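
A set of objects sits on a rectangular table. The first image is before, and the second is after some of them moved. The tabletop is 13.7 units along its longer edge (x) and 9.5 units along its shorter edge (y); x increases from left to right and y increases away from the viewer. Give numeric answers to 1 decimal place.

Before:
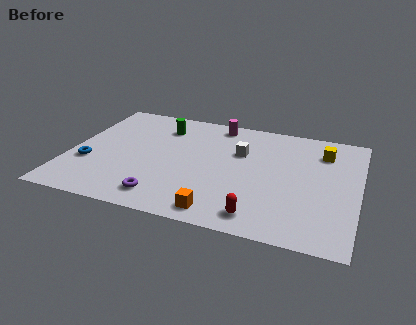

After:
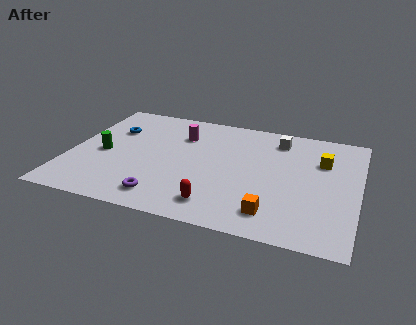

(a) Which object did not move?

the purple torus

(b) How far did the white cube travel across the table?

2.3

The white cube was near (8.0, 6.2) before and (9.7, 7.8) after, so it travelled √(1.7² + 1.6²) ≈ 2.3 units.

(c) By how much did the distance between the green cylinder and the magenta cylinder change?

+1.6

The distance was about 2.8 in the first image and 4.4 in the second, so they moved 1.6 units further apart.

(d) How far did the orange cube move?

2.5

From (7.5, 1.1) to (9.9, 1.7), the orange cube covered √(2.4² + 0.6²) ≈ 2.5 units.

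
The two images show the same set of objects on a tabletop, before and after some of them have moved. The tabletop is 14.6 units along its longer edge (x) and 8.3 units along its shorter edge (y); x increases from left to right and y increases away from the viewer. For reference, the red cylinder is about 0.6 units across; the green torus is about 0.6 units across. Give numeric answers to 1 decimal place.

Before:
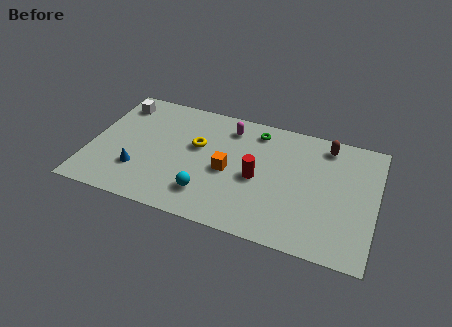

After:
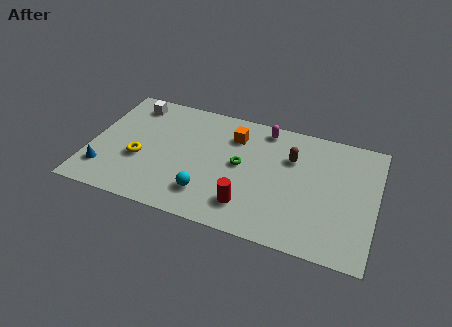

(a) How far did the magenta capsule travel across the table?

1.9

From (6.9, 6.8) to (8.7, 7.3), the magenta capsule covered √(1.8² + 0.5²) ≈ 1.9 units.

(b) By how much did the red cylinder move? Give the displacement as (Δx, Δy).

(-0.3, -2.0)

The red cylinder started near (8.6, 3.8) and ended near (8.3, 1.8).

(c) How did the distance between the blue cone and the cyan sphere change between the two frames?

+1.7

The distance was about 3.6 in the first image and 5.3 in the second, so they moved 1.7 units further apart.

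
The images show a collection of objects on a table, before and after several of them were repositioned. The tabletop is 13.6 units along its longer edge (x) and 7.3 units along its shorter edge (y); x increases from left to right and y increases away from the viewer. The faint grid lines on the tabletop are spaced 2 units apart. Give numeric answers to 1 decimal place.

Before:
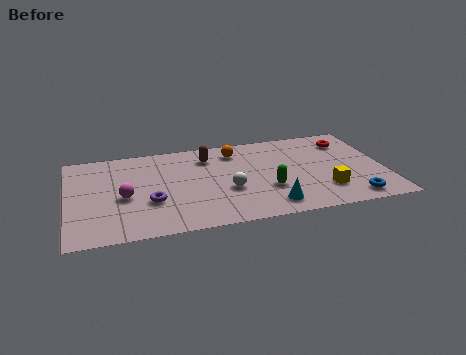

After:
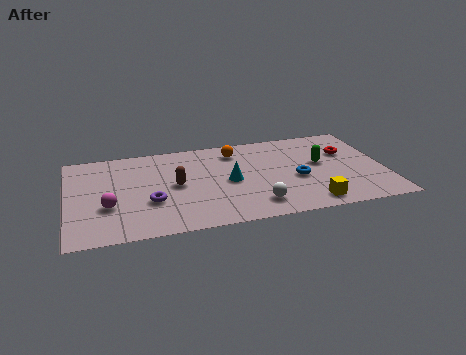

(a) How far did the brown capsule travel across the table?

2.5

The brown capsule moved from about (6.1, 5.7) to (4.6, 3.7), a distance of √(1.5² + 2.0²) ≈ 2.5.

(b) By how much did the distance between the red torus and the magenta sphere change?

+0.5

Before: roughly 10.1 units apart; after: 10.6. That's 0.5 units further apart.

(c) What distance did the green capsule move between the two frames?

2.9

From (8.5, 2.5) to (10.9, 4.1), the green capsule covered √(2.4² + 1.6²) ≈ 2.9 units.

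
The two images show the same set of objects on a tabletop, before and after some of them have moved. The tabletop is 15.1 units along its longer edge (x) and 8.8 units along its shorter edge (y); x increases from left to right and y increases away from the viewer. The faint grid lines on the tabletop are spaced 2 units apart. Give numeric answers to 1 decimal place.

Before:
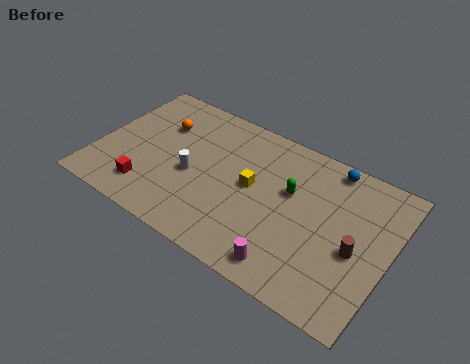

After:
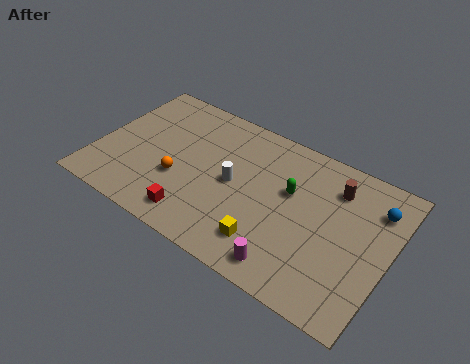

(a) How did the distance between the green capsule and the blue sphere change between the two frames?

+1.4

The distance was about 3.0 in the first image and 4.4 in the second, so they moved 1.4 units further apart.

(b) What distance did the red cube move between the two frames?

2.6

The red cube moved from about (3.0, 1.8) to (5.6, 1.4), a distance of √(2.6² + 0.4²) ≈ 2.6.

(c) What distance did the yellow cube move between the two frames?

3.1

The yellow cube moved from about (8.0, 4.7) to (9.3, 1.9), a distance of √(1.3² + 2.8²) ≈ 3.1.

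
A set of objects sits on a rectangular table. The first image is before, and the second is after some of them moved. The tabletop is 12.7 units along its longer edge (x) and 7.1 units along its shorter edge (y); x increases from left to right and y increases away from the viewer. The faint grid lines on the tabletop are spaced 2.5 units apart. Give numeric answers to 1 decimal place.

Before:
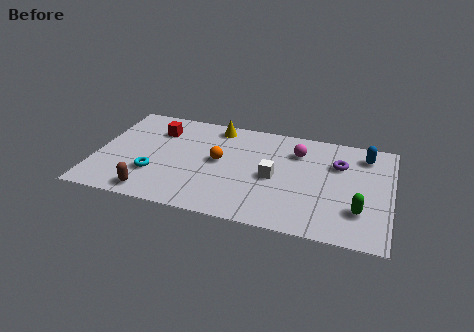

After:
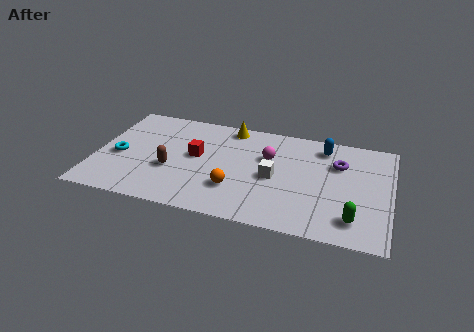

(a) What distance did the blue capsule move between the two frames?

1.8

From (11.5, 5.8) to (9.7, 5.9), the blue capsule covered √(1.8² + 0.1²) ≈ 1.8 units.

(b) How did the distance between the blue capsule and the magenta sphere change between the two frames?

-0.3

The distance was about 2.9 in the first image and 2.6 in the second, so they moved 0.3 units closer together.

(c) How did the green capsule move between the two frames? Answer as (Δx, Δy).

(-0.2, -0.6)

From the two frames, the green capsule sits at roughly (11.4, 2.0) before and (11.2, 1.4) after.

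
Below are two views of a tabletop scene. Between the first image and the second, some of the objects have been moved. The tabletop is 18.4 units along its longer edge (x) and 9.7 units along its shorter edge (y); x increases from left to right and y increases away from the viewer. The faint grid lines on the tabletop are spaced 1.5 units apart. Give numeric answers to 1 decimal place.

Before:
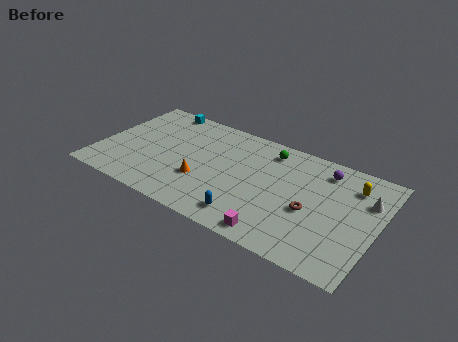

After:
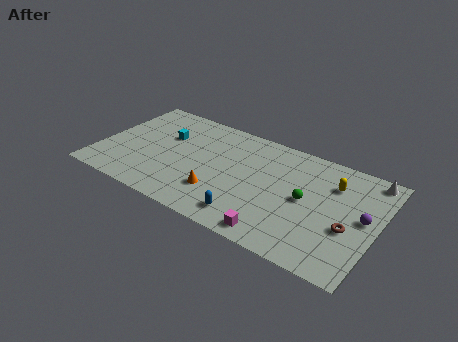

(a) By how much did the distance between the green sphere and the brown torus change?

-2.1

They were about 5.2 units apart before and 3.1 after — 2.1 units closer together.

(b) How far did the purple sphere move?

4.1

From (14.6, 8.0) to (17.5, 5.1), the purple sphere covered √(2.9² + 2.9²) ≈ 4.1 units.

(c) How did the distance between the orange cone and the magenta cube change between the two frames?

-1.3

The distance was about 5.7 in the first image and 4.4 in the second, so they moved 1.3 units closer together.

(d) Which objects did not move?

the blue capsule and the magenta cube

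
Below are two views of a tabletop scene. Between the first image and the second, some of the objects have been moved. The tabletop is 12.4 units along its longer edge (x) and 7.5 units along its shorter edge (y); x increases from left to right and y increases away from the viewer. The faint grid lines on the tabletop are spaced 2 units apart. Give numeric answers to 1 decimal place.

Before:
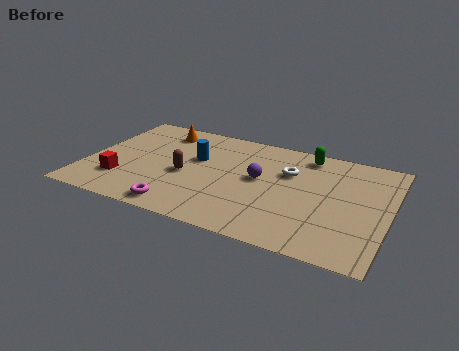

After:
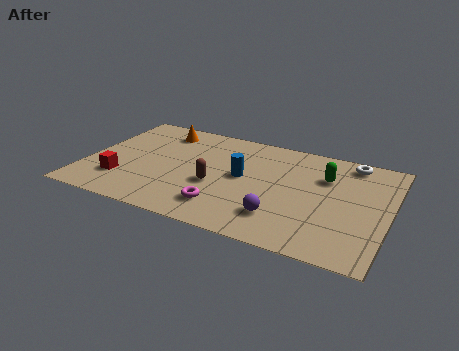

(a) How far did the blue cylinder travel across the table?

2.1

From (4.4, 4.6) to (6.4, 4.0), the blue cylinder covered √(2.0² + 0.6²) ≈ 2.1 units.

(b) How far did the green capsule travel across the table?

1.6

The green capsule was near (8.8, 6.5) before and (9.7, 5.2) after, so it travelled √(0.9² + 1.3²) ≈ 1.6 units.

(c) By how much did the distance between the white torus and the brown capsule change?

+1.9

They were about 4.4 units apart before and 6.3 after — 1.9 units further apart.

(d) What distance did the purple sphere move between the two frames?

2.5

From (7.1, 4.1) to (8.2, 1.8), the purple sphere covered √(1.1² + 2.3²) ≈ 2.5 units.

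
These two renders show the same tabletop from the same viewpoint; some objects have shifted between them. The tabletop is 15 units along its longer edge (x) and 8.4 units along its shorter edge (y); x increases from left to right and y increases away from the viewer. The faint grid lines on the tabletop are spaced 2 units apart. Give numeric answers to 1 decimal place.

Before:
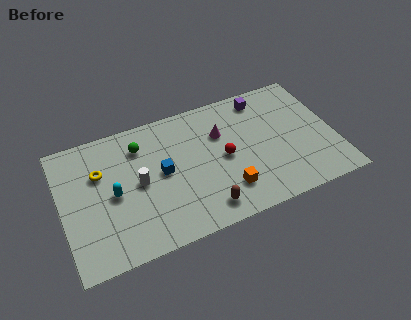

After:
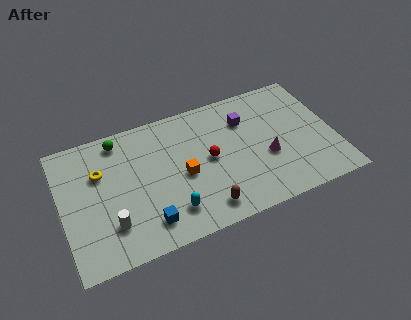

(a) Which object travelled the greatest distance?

the cyan capsule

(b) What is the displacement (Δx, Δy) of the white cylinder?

(-1.7, -2.0)

The white cylinder started near (4.2, 4.2) and ended near (2.5, 2.2).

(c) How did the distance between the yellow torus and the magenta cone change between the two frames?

+2.6

The distance was about 6.7 in the first image and 9.3 in the second, so they moved 2.6 units further apart.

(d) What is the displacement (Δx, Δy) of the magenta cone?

(2.3, -2.4)

The magenta cone was at about (8.9, 5.7) and moved to about (11.2, 3.3).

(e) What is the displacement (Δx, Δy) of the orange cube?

(-2.2, 1.8)

The orange cube was at about (8.8, 2.0) and moved to about (6.6, 3.8).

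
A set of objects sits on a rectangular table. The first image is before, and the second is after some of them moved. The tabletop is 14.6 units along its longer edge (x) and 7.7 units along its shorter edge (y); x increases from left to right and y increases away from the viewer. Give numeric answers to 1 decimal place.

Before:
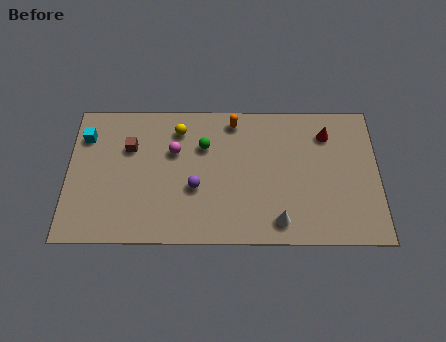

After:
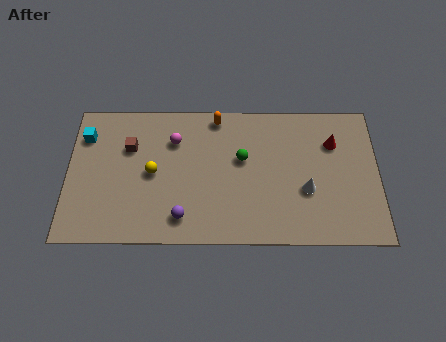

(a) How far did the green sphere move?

1.9

The green sphere was near (6.4, 5.3) before and (8.2, 4.6) after, so it travelled √(1.8² + 0.7²) ≈ 1.9 units.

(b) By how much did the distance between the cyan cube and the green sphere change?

+1.9

They were about 5.6 units apart before and 7.5 after — 1.9 units further apart.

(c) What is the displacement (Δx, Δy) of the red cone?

(0.3, -0.5)

The red cone started near (12.2, 6.0) and ended near (12.5, 5.5).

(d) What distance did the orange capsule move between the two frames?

0.8

The orange capsule was near (7.8, 6.7) before and (7.0, 6.9) after, so it travelled √(0.8² + 0.2²) ≈ 0.8 units.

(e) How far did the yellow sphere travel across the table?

2.7

The yellow sphere moved from about (5.2, 6.2) to (4.0, 3.8), a distance of √(1.2² + 2.4²) ≈ 2.7.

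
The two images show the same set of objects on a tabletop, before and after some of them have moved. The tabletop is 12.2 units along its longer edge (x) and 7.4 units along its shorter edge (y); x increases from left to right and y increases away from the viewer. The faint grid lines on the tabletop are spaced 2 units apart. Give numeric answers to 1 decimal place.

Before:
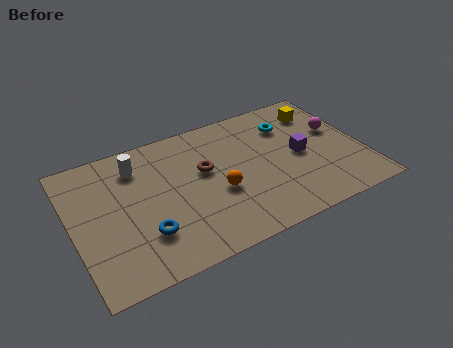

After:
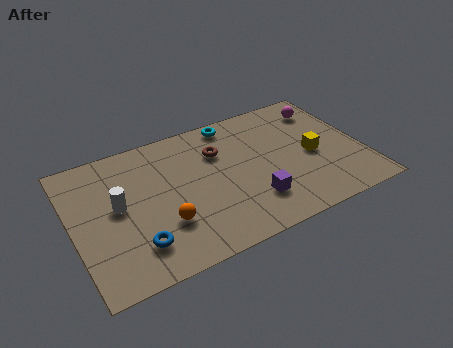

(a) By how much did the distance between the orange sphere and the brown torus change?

+2.5

Before: roughly 1.5 units apart; after: 4.0. That's 2.5 units further apart.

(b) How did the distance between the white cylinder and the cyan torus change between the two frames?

-0.7

Before: roughly 6.5 units apart; after: 5.8. That's 0.7 units closer together.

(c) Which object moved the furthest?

the purple cube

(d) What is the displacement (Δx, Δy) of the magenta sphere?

(-0.3, 1.5)

The magenta sphere was at about (11.3, 4.4) and moved to about (11.0, 5.9).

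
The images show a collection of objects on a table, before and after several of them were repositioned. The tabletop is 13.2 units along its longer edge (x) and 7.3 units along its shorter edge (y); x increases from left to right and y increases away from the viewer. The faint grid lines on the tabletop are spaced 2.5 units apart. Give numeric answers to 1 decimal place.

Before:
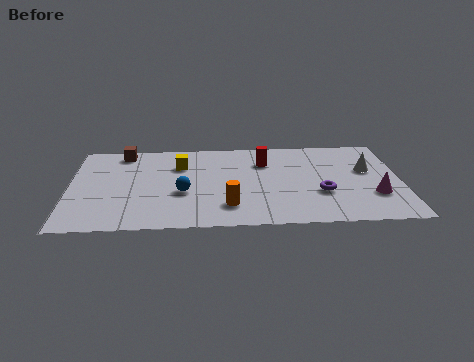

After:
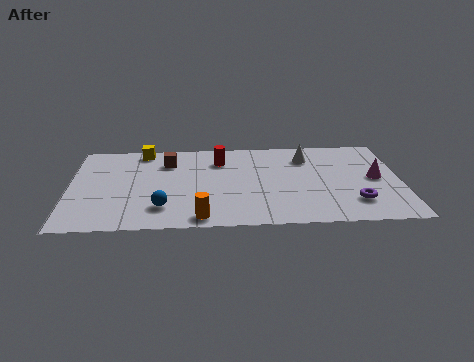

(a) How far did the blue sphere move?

1.4

From (4.5, 2.9) to (3.7, 1.7), the blue sphere covered √(0.8² + 1.2²) ≈ 1.4 units.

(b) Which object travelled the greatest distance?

the white cone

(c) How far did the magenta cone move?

1.4

The magenta cone was near (12.1, 2.3) before and (12.2, 3.7) after, so it travelled √(0.1² + 1.4²) ≈ 1.4 units.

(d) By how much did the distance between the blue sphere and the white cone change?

-0.6

They were about 7.6 units apart before and 7.0 after — 0.6 units closer together.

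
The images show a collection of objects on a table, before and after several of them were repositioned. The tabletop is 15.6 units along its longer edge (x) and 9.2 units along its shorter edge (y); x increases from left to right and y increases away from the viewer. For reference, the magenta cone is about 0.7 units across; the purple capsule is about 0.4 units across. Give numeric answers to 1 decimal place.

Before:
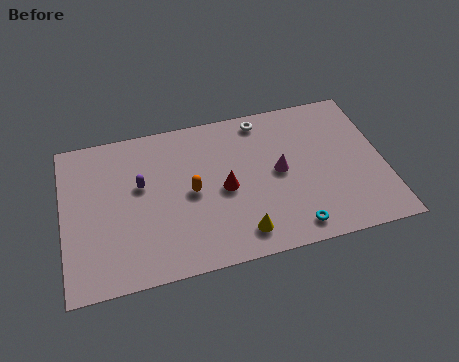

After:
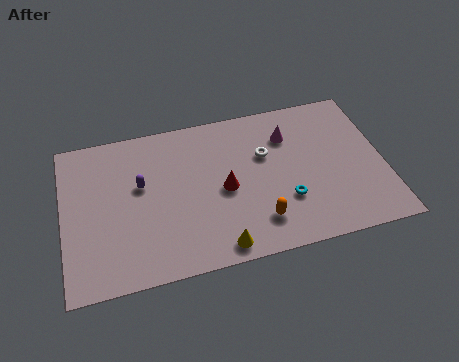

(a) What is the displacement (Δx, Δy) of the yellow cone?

(-1.1, -0.5)

The yellow cone was at about (8.4, 1.5) and moved to about (7.3, 1.0).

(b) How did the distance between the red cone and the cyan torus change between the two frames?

-1.2

The distance was about 4.4 in the first image and 3.2 in the second, so they moved 1.2 units closer together.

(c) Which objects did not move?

the purple capsule and the red cone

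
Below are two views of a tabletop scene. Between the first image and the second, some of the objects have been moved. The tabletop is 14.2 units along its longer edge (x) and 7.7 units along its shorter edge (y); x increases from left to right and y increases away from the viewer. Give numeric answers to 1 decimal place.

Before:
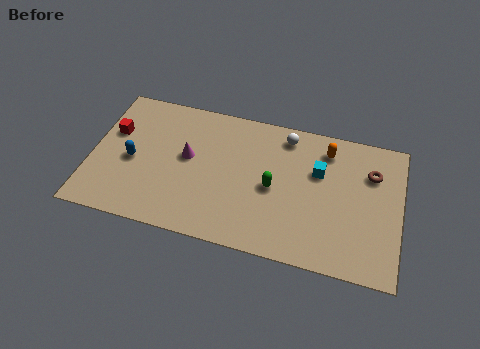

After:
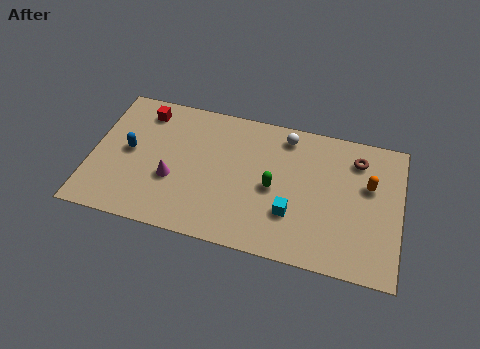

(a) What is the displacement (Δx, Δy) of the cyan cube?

(-1.1, -2.6)

From the two frames, the cyan cube sits at roughly (10.4, 5.0) before and (9.3, 2.4) after.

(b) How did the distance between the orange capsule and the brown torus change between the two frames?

-0.8

Before: roughly 2.2 units apart; after: 1.4. That's 0.8 units closer together.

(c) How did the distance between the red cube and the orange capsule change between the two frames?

+0.7

The distance was about 9.9 in the first image and 10.6 in the second, so they moved 0.7 units further apart.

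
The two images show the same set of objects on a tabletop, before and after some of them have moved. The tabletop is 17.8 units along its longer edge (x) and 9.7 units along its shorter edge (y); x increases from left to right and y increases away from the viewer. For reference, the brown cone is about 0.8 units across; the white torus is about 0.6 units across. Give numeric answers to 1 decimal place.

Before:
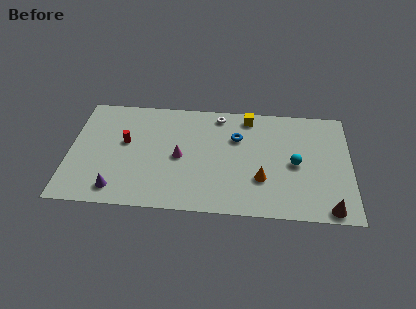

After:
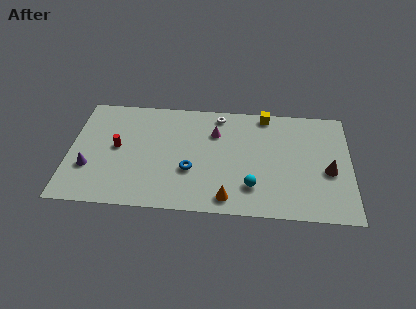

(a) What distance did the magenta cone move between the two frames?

3.2

The magenta cone was near (7.0, 4.6) before and (9.2, 6.9) after, so it travelled √(2.2² + 2.3²) ≈ 3.2 units.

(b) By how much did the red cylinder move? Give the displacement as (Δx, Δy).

(-0.5, -0.5)

From the two frames, the red cylinder sits at roughly (3.5, 5.6) before and (3.0, 5.1) after.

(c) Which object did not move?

the white torus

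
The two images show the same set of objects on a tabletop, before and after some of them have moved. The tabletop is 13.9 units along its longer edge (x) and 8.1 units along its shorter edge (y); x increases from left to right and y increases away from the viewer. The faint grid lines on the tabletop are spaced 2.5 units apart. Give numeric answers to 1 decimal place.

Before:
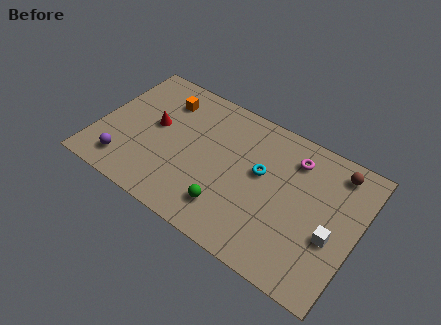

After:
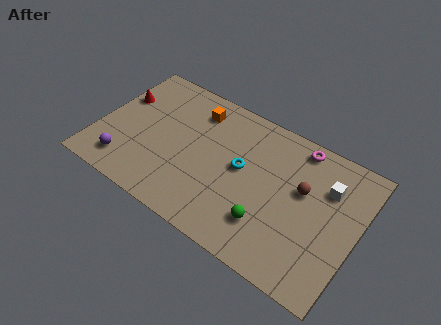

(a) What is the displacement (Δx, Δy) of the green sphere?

(2.1, 0.3)

The green sphere started near (7.4, 1.8) and ended near (9.5, 2.1).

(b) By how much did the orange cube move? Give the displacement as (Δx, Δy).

(1.7, 0.2)

The orange cube started near (3.1, 6.3) and ended near (4.8, 6.5).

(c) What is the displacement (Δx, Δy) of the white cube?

(-0.6, 2.5)

The white cube was at about (12.7, 3.2) and moved to about (12.1, 5.7).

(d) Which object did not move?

the purple sphere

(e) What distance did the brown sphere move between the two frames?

2.5

From (12.4, 6.9) to (10.9, 4.9), the brown sphere covered √(1.5² + 2.0²) ≈ 2.5 units.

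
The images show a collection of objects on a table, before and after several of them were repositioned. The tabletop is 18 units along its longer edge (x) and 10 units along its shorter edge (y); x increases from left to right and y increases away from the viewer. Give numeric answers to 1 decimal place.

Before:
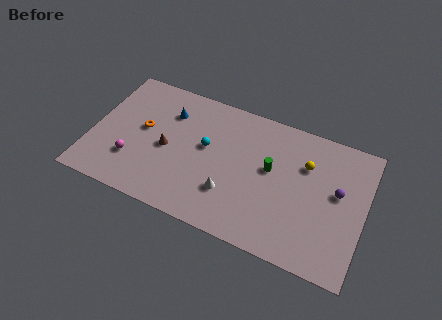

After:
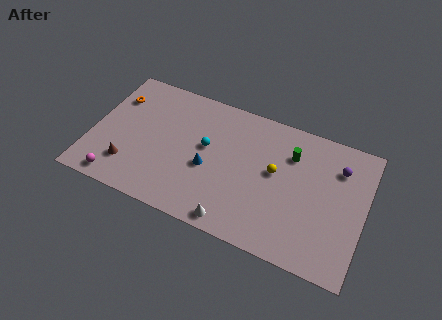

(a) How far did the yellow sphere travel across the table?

2.3

The yellow sphere moved from about (14.0, 6.9) to (12.1, 5.6), a distance of √(1.9² + 1.3²) ≈ 2.3.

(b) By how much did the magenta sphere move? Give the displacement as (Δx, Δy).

(-0.8, -1.8)

From the two frames, the magenta sphere sits at roughly (2.9, 2.9) before and (2.1, 1.1) after.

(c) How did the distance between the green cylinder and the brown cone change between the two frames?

+4.5

Before: roughly 6.9 units apart; after: 11.4. That's 4.5 units further apart.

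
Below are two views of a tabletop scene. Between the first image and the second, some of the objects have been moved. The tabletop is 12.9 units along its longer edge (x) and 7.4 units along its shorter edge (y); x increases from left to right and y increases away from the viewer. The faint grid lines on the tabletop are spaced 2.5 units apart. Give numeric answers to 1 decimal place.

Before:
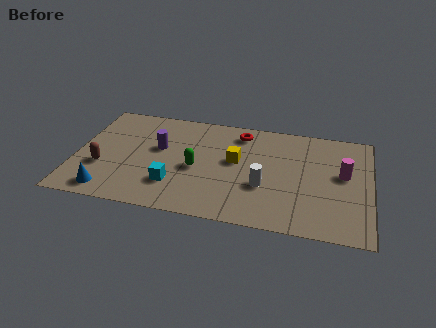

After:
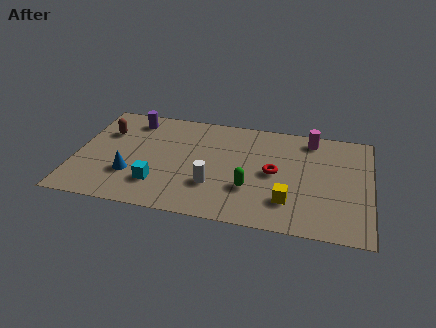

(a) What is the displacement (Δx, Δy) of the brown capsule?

(0.0, 2.5)

The brown capsule started near (1.2, 2.6) and ended near (1.2, 5.1).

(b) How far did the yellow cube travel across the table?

3.3

The yellow cube moved from about (7.0, 4.2) to (9.4, 1.9), a distance of √(2.4² + 2.3²) ≈ 3.3.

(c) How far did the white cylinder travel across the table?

2.2

The white cylinder was near (8.3, 2.7) before and (6.1, 2.3) after, so it travelled √(2.2² + 0.4²) ≈ 2.2 units.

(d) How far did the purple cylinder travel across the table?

2.2

The purple cylinder was near (3.6, 4.4) before and (2.3, 6.2) after, so it travelled √(1.3² + 1.8²) ≈ 2.2 units.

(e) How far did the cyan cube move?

0.7

The cyan cube moved from about (4.4, 2.0) to (3.7, 1.9), a distance of √(0.7² + 0.1²) ≈ 0.7.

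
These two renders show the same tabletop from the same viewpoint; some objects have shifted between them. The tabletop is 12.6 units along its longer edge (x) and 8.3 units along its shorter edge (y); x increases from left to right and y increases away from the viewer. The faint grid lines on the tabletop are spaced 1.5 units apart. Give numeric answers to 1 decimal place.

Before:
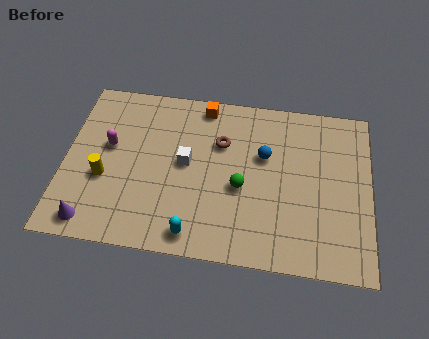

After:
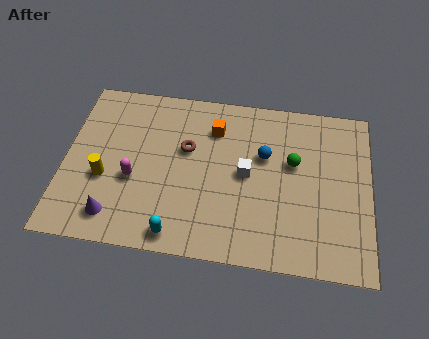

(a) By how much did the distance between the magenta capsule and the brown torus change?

-1.9

Before: roughly 4.7 units apart; after: 2.8. That's 1.9 units closer together.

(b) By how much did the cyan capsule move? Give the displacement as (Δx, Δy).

(-0.7, -0.1)

The cyan capsule started near (5.5, 1.0) and ended near (4.8, 0.9).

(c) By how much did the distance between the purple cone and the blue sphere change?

-1.0

They were about 8.1 units apart before and 7.1 after — 1.0 units closer together.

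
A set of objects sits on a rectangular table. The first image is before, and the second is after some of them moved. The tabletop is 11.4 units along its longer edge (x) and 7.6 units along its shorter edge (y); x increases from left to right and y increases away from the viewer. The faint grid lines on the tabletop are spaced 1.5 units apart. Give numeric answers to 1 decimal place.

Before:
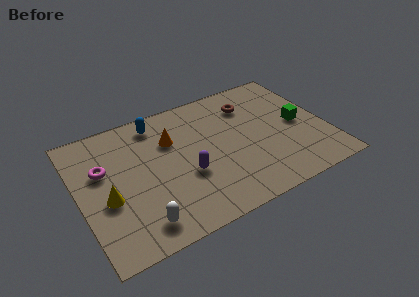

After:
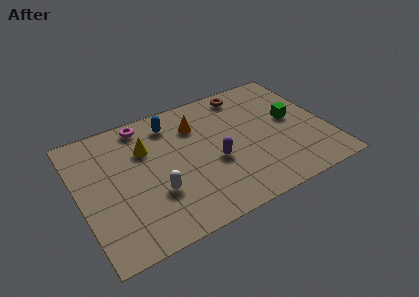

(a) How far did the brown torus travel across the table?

0.8

The brown torus moved from about (8.2, 5.8) to (8.1, 6.6), a distance of √(0.1² + 0.8²) ≈ 0.8.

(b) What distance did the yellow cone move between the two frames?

2.9

The yellow cone was near (1.2, 3.1) before and (3.2, 5.2) after, so it travelled √(2.0² + 2.1²) ≈ 2.9 units.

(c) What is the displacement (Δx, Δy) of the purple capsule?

(1.3, 0.2)

The purple capsule started near (4.8, 2.9) and ended near (6.1, 3.1).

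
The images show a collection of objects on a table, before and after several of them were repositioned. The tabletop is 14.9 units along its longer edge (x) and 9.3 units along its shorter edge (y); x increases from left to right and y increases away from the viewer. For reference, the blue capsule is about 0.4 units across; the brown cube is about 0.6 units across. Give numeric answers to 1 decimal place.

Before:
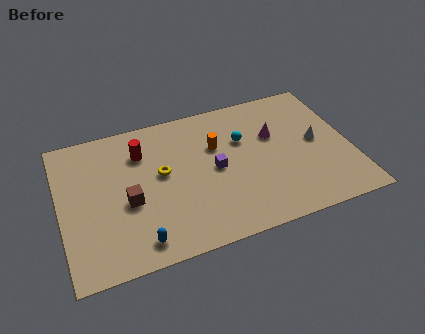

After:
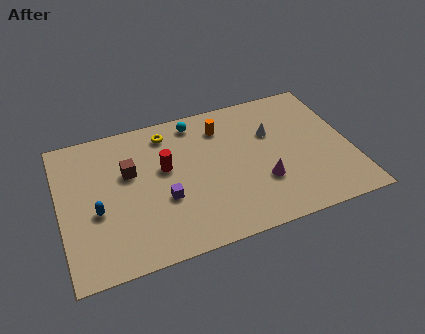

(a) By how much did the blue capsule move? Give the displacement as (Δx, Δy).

(-1.9, 2.5)

From the two frames, the blue capsule sits at roughly (3.7, 1.3) before and (1.8, 3.8) after.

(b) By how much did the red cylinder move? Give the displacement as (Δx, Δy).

(1.1, -1.4)

The red cylinder started near (4.3, 6.9) and ended near (5.4, 5.5).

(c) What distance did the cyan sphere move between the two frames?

3.0

The cyan sphere moved from about (9.5, 6.1) to (7.2, 8.1), a distance of √(2.3² + 2.0²) ≈ 3.0.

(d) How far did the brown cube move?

1.9

The brown cube was near (3.4, 3.9) before and (3.6, 5.8) after, so it travelled √(0.2² + 1.9²) ≈ 1.9 units.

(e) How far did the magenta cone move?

3.0

The magenta cone was near (11.1, 5.9) before and (10.2, 3.0) after, so it travelled √(0.9² + 2.9²) ≈ 3.0 units.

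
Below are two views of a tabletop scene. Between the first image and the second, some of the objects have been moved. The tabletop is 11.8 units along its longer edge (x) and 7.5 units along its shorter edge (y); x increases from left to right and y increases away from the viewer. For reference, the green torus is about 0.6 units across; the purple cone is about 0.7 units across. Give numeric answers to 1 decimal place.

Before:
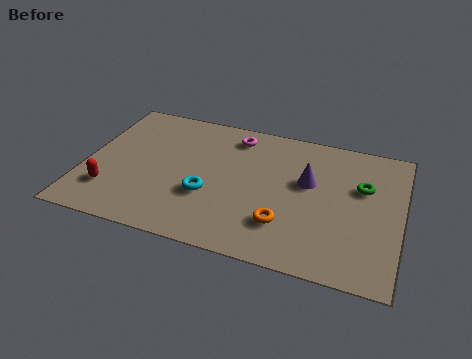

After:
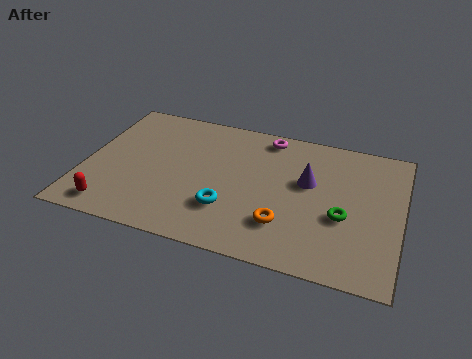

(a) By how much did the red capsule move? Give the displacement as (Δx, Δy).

(0.2, -0.9)

From the two frames, the red capsule sits at roughly (1.1, 1.9) before and (1.3, 1.0) after.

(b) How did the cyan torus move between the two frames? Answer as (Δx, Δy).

(0.8, -0.5)

The cyan torus started near (4.7, 2.7) and ended near (5.5, 2.2).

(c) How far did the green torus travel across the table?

1.9

The green torus moved from about (10.3, 4.8) to (9.7, 3.0), a distance of √(0.6² + 1.8²) ≈ 1.9.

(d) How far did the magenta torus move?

1.2

The magenta torus was near (5.4, 6.3) before and (6.6, 6.6) after, so it travelled √(1.2² + 0.3²) ≈ 1.2 units.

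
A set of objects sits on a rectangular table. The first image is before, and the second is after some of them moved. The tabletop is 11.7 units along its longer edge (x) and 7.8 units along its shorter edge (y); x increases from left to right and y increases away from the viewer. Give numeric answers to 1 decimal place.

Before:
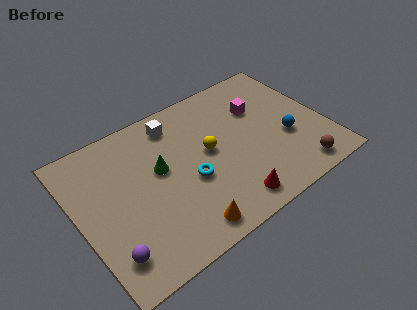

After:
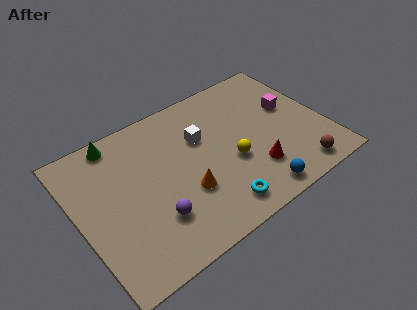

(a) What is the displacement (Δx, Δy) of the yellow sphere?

(0.9, -1.1)

The yellow sphere was at about (6.2, 4.2) and moved to about (7.1, 3.1).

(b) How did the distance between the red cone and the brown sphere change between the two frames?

-1.1

Before: roughly 3.3 units apart; after: 2.2. That's 1.1 units closer together.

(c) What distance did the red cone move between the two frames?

1.7

From (6.6, 1.1) to (8.0, 2.1), the red cone covered √(1.4² + 1.0²) ≈ 1.7 units.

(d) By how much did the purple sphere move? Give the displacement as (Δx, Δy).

(2.2, 0.6)

From the two frames, the purple sphere sits at roughly (1.0, 1.6) before and (3.2, 2.2) after.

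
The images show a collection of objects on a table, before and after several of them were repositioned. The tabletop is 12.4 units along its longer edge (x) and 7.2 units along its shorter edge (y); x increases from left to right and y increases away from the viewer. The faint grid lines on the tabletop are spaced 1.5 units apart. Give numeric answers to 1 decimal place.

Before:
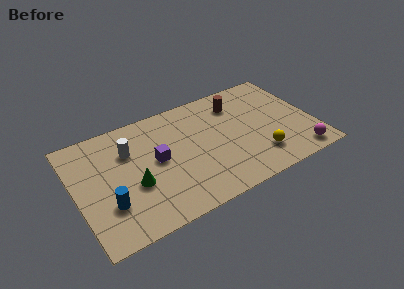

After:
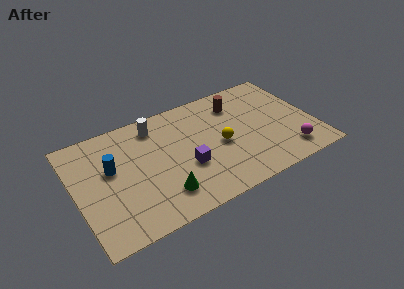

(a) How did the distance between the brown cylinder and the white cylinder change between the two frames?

-1.5

The distance was about 5.8 in the first image and 4.3 in the second, so they moved 1.5 units closer together.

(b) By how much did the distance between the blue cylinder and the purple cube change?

+0.9

They were about 3.1 units apart before and 4.0 after — 0.9 units further apart.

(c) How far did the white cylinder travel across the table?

1.8

The white cylinder moved from about (2.9, 5.0) to (4.4, 6.0), a distance of √(1.5² + 1.0²) ≈ 1.8.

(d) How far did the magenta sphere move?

0.6

The magenta sphere moved from about (11.3, 0.9) to (10.8, 1.3), a distance of √(0.5² + 0.4²) ≈ 0.6.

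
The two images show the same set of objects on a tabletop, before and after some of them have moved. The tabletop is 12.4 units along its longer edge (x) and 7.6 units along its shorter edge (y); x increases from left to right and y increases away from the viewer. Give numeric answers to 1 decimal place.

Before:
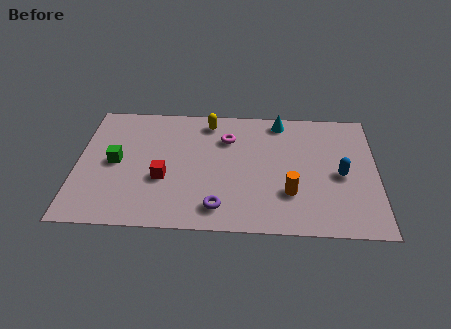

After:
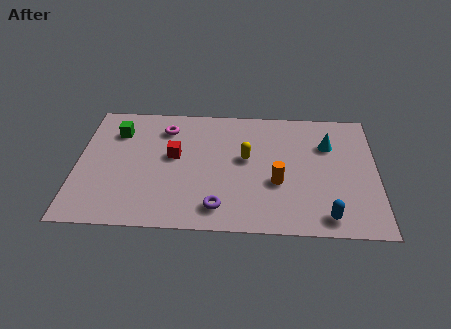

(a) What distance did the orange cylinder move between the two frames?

0.8

From (8.8, 2.3) to (8.3, 2.9), the orange cylinder covered √(0.5² + 0.6²) ≈ 0.8 units.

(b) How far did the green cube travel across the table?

1.9

The green cube moved from about (1.6, 3.8) to (1.6, 5.7), a distance of √(0.0² + 1.9²) ≈ 1.9.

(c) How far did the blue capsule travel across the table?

2.6

From (10.9, 3.5) to (10.3, 1.0), the blue capsule covered √(0.6² + 2.5²) ≈ 2.6 units.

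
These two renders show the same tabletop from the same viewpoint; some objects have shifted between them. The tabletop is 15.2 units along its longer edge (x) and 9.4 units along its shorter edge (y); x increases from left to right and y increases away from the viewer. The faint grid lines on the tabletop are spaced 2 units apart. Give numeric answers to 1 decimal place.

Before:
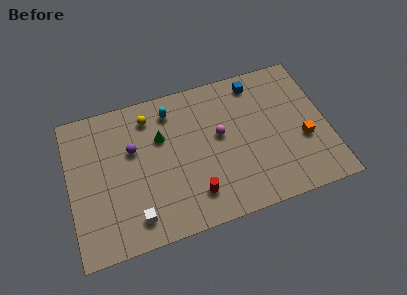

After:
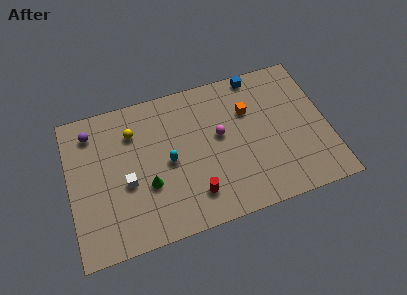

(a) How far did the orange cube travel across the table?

4.1

From (13.7, 3.6) to (10.7, 6.4), the orange cube covered √(3.0² + 2.8²) ≈ 4.1 units.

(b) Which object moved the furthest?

the orange cube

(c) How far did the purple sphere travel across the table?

2.9

From (3.8, 5.9) to (1.5, 7.7), the purple sphere covered √(2.3² + 1.8²) ≈ 2.9 units.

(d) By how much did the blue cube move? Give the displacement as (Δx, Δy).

(0.1, 0.5)

From the two frames, the blue cube sits at roughly (11.3, 8.1) before and (11.4, 8.6) after.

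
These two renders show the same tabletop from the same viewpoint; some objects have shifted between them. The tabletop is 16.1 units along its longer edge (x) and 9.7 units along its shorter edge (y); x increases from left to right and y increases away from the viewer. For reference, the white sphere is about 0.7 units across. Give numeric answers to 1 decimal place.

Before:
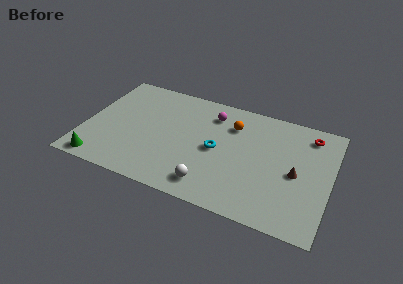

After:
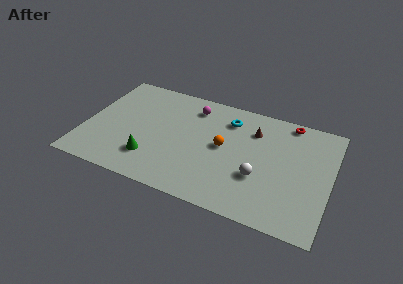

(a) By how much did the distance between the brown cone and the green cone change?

-5.1

Before: roughly 13.0 units apart; after: 7.9. That's 5.1 units closer together.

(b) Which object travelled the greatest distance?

the brown cone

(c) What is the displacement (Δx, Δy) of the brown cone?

(-3.0, 2.7)

From the two frames, the brown cone sits at roughly (13.9, 4.5) before and (10.9, 7.2) after.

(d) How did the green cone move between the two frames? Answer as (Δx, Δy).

(3.2, 1.4)

From the two frames, the green cone sits at roughly (1.4, 1.0) before and (4.6, 2.4) after.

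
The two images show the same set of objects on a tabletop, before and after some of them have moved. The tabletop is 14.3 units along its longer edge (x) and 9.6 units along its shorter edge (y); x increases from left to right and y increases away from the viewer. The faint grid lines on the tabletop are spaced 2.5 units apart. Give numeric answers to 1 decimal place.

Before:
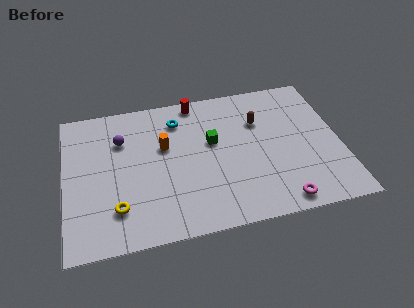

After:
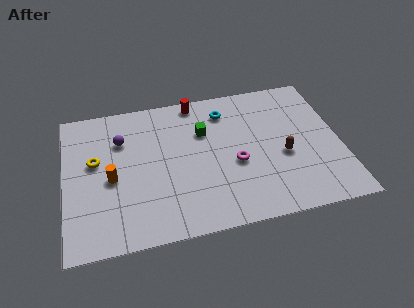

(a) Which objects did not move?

the purple sphere and the red cylinder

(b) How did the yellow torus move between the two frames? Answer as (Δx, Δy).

(-1.0, 3.3)

The yellow torus was at about (2.6, 2.3) and moved to about (1.6, 5.6).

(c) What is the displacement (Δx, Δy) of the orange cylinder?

(-2.8, -1.6)

The orange cylinder was at about (5.2, 5.9) and moved to about (2.4, 4.3).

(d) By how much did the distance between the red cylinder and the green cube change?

-0.9

The distance was about 3.1 in the first image and 2.2 in the second, so they moved 0.9 units closer together.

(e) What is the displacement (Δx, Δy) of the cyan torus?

(2.5, 0.1)

The cyan torus was at about (6.0, 7.6) and moved to about (8.5, 7.7).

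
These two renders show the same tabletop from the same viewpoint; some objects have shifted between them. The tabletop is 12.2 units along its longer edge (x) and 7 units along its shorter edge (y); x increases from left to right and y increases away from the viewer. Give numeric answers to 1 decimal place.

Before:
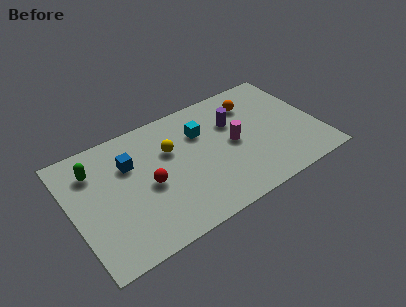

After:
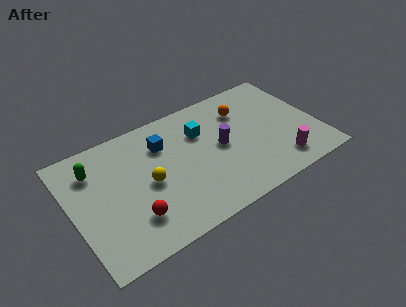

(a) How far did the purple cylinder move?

1.4

From (8.2, 4.7) to (7.4, 3.6), the purple cylinder covered √(0.8² + 1.1²) ≈ 1.4 units.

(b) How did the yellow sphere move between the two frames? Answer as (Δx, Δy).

(-1.3, -1.3)

From the two frames, the yellow sphere sits at roughly (5.0, 4.6) before and (3.7, 3.3) after.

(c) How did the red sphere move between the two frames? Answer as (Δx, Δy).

(-1.0, -1.4)

From the two frames, the red sphere sits at roughly (3.7, 3.2) before and (2.7, 1.8) after.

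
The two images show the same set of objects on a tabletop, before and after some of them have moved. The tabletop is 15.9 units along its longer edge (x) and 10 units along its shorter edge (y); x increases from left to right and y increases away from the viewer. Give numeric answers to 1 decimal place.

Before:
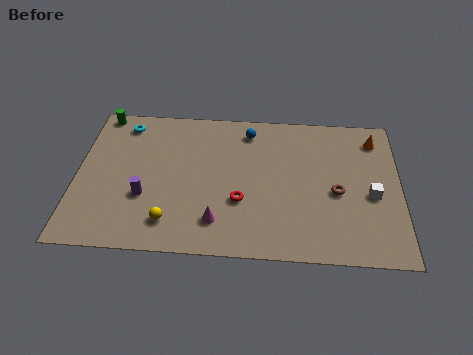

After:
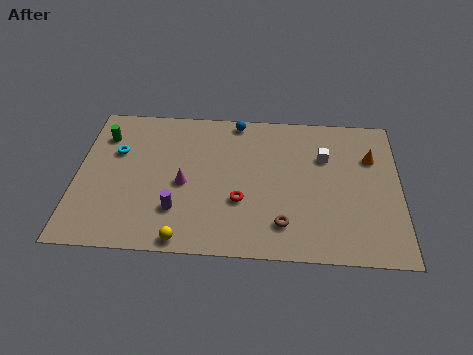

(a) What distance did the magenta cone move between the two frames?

2.9

From (7.0, 2.1) to (5.3, 4.5), the magenta cone covered √(1.7² + 2.4²) ≈ 2.9 units.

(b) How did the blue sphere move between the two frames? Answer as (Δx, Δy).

(-0.6, 0.7)

The blue sphere was at about (8.4, 8.4) and moved to about (7.8, 9.1).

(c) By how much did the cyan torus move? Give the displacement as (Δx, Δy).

(-0.3, -2.0)

The cyan torus was at about (2.2, 8.5) and moved to about (1.9, 6.5).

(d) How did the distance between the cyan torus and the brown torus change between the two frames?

-2.0

They were about 11.4 units apart before and 9.4 after — 2.0 units closer together.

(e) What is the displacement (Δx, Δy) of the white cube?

(-2.3, 2.5)

The white cube started near (14.5, 4.3) and ended near (12.2, 6.8).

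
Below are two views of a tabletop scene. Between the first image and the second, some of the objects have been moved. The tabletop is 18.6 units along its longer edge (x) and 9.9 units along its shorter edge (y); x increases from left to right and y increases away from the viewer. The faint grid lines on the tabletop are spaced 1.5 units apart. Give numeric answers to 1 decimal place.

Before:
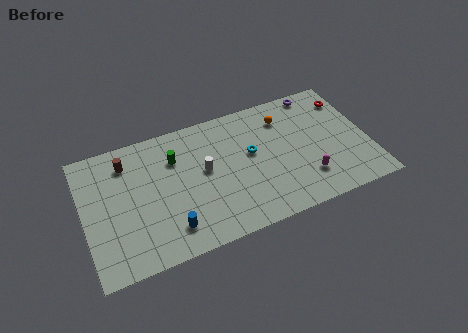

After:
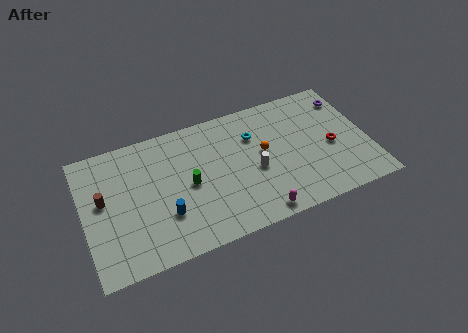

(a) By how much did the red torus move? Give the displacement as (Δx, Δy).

(-1.5, -3.4)

The red torus started near (17.7, 7.8) and ended near (16.2, 4.4).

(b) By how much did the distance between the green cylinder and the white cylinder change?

+1.9

They were about 2.4 units apart before and 4.3 after — 1.9 units further apart.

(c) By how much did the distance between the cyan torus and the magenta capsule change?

+1.4

Before: roughly 4.6 units apart; after: 6.0. That's 1.4 units further apart.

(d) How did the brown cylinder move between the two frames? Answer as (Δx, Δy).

(-1.7, -2.3)

From the two frames, the brown cylinder sits at roughly (3.0, 7.9) before and (1.3, 5.6) after.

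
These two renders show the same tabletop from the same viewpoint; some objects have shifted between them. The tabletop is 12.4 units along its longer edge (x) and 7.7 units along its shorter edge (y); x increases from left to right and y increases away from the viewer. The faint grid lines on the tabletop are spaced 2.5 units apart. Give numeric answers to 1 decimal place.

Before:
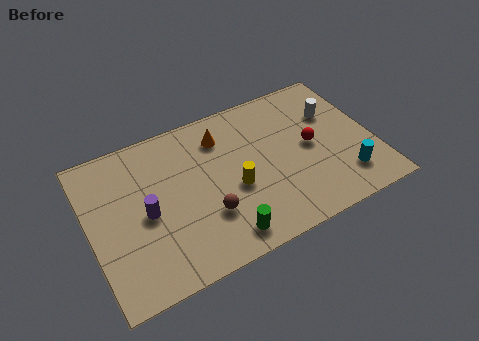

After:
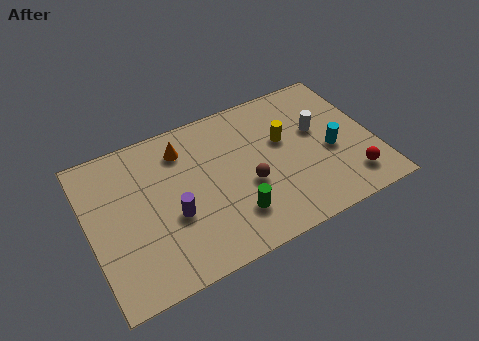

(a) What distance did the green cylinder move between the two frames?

1.0

The green cylinder was near (5.4, 1.1) before and (6.0, 1.9) after, so it travelled √(0.6² + 0.8²) ≈ 1.0 units.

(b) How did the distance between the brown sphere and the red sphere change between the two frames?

-0.4

They were about 5.0 units apart before and 4.6 after — 0.4 units closer together.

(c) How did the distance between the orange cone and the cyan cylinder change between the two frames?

+0.3

Before: roughly 6.5 units apart; after: 6.8. That's 0.3 units further apart.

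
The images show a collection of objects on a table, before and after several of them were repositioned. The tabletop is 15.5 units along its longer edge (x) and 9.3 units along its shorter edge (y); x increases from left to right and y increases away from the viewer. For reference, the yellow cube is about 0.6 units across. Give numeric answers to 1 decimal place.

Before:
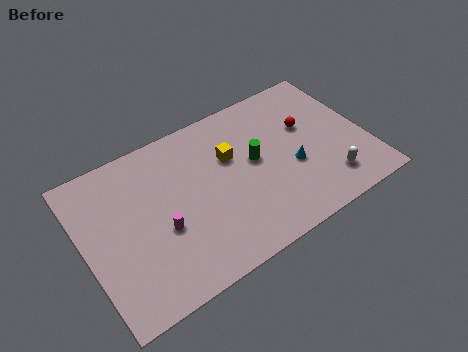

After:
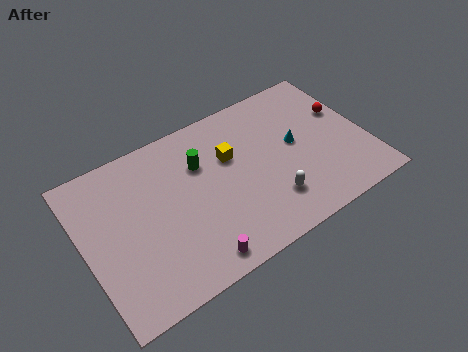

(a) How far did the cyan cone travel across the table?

1.4

The cyan cone moved from about (11.3, 3.7) to (11.7, 5.0), a distance of √(0.4² + 1.3²) ≈ 1.4.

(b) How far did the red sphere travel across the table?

2.1

The red sphere was near (12.5, 5.8) before and (14.6, 5.8) after, so it travelled √(2.1² + 0.0²) ≈ 2.1 units.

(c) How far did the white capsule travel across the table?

3.2

The white capsule moved from about (13.0, 1.9) to (9.8, 2.3), a distance of √(3.2² + 0.4²) ≈ 3.2.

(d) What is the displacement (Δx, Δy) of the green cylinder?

(-2.8, 1.3)

The green cylinder started near (9.4, 5.1) and ended near (6.6, 6.4).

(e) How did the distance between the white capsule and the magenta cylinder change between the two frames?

-4.6

They were about 9.2 units apart before and 4.6 after — 4.6 units closer together.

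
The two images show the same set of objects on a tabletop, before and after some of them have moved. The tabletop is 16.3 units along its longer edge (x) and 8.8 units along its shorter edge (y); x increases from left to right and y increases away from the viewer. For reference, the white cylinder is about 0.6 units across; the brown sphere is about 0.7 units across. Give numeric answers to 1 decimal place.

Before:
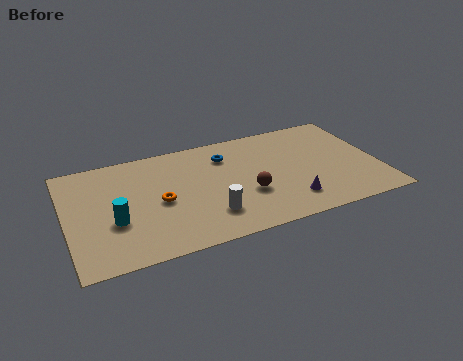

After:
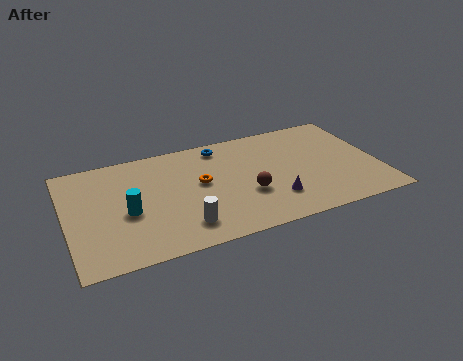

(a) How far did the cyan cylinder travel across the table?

0.9

The cyan cylinder was near (2.4, 3.3) before and (3.1, 3.8) after, so it travelled √(0.7² + 0.5²) ≈ 0.9 units.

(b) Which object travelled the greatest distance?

the orange torus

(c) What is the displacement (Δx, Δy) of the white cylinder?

(-1.4, -0.4)

From the two frames, the white cylinder sits at roughly (7.2, 2.2) before and (5.8, 1.8) after.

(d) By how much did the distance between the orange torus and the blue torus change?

-1.5

They were about 4.5 units apart before and 3.0 after — 1.5 units closer together.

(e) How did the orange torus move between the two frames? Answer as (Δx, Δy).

(2.2, 0.8)

The orange torus was at about (4.8, 4.1) and moved to about (7.0, 4.9).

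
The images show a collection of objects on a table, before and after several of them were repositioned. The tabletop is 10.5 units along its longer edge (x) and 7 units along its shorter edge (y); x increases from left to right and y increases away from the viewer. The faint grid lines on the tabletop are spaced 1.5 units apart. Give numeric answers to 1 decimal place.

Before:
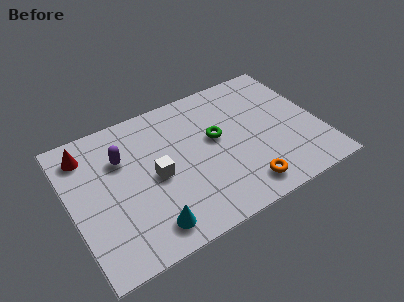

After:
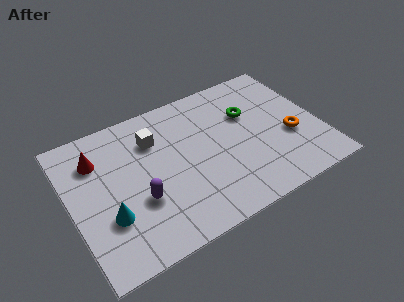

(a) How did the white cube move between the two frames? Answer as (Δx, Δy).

(0.2, 1.8)

The white cube started near (3.5, 3.3) and ended near (3.7, 5.1).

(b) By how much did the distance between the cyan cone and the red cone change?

-2.1

Before: roughly 5.0 units apart; after: 2.9. That's 2.1 units closer together.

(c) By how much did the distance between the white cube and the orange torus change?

+2.0

The distance was about 4.0 in the first image and 6.0 in the second, so they moved 2.0 units further apart.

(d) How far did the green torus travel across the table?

1.6

The green torus was near (6.2, 4.0) before and (7.7, 4.6) after, so it travelled √(1.5² + 0.6²) ≈ 1.6 units.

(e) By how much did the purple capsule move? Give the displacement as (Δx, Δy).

(0.4, -2.3)

The purple capsule started near (2.3, 4.8) and ended near (2.7, 2.5).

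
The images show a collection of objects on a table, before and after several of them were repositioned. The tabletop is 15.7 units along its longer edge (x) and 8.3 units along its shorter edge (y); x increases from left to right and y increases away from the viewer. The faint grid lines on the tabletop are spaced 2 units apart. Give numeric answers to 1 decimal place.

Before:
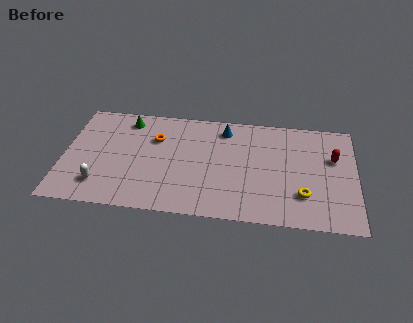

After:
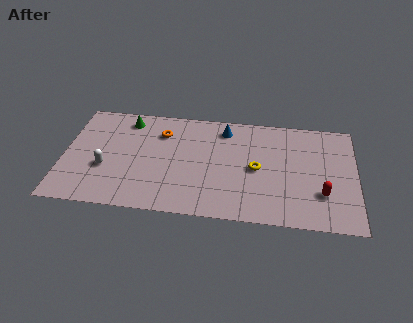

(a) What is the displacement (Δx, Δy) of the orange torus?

(0.3, 0.5)

The orange torus started near (4.9, 5.7) and ended near (5.2, 6.2).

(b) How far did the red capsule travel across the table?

2.9

From (14.5, 5.3) to (13.9, 2.5), the red capsule covered √(0.6² + 2.8²) ≈ 2.9 units.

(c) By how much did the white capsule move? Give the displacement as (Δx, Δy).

(0.2, 1.3)

From the two frames, the white capsule sits at roughly (2.1, 1.8) before and (2.3, 3.1) after.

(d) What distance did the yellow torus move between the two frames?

3.0

The yellow torus moved from about (12.9, 2.3) to (10.4, 4.0), a distance of √(2.5² + 1.7²) ≈ 3.0.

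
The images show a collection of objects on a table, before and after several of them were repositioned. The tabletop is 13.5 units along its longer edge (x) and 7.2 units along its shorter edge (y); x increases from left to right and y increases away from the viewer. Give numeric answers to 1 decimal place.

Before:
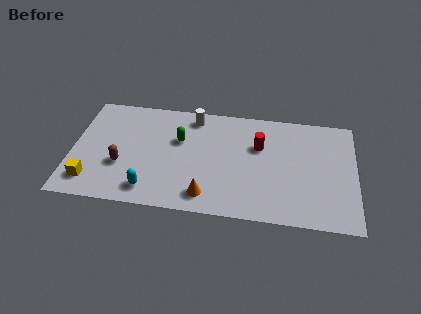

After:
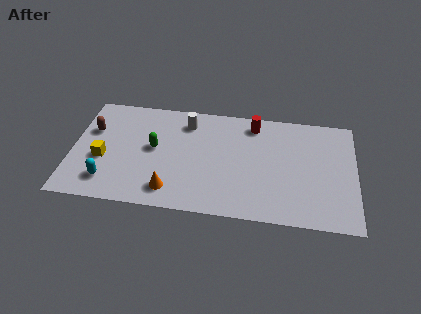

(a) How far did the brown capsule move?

2.6

The brown capsule moved from about (2.4, 2.6) to (0.9, 4.7), a distance of √(1.5² + 2.1²) ≈ 2.6.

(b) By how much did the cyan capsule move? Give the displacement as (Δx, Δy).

(-2.0, 0.3)

The cyan capsule was at about (3.8, 1.2) and moved to about (1.8, 1.5).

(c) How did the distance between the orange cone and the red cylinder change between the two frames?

+1.9

Before: roughly 4.2 units apart; after: 6.1. That's 1.9 units further apart.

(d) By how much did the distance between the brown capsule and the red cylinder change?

+1.0

The distance was about 6.8 in the first image and 7.8 in the second, so they moved 1.0 units further apart.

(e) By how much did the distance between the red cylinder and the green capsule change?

+1.4

They were about 3.8 units apart before and 5.2 after — 1.4 units further apart.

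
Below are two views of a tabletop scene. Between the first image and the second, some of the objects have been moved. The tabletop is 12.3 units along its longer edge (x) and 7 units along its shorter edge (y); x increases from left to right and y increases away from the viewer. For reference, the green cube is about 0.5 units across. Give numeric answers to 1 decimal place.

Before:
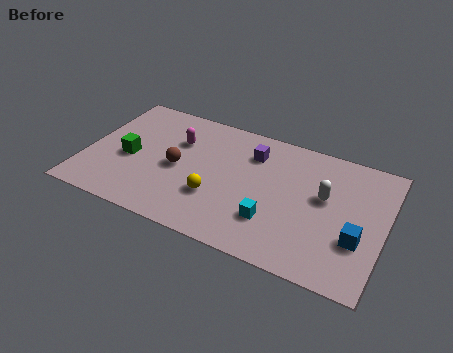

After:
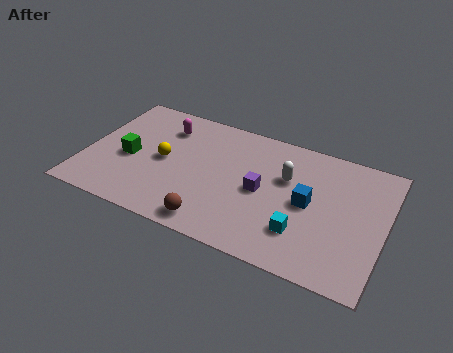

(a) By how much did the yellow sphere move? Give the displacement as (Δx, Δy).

(-2.3, 1.2)

The yellow sphere started near (5.5, 2.3) and ended near (3.2, 3.5).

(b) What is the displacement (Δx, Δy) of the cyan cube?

(1.2, -0.1)

The cyan cube was at about (7.9, 2.0) and moved to about (9.1, 1.9).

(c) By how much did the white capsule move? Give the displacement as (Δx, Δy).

(-1.6, 0.4)

The white capsule started near (9.8, 4.1) and ended near (8.2, 4.5).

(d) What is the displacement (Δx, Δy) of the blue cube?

(-2.1, 1.1)

The blue cube started near (11.3, 2.4) and ended near (9.2, 3.5).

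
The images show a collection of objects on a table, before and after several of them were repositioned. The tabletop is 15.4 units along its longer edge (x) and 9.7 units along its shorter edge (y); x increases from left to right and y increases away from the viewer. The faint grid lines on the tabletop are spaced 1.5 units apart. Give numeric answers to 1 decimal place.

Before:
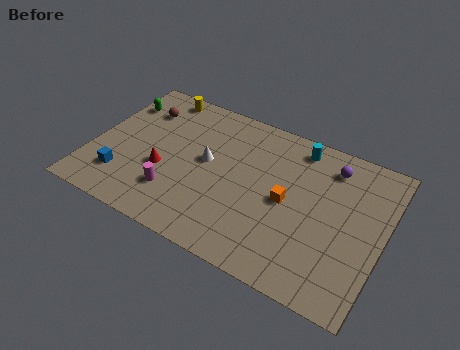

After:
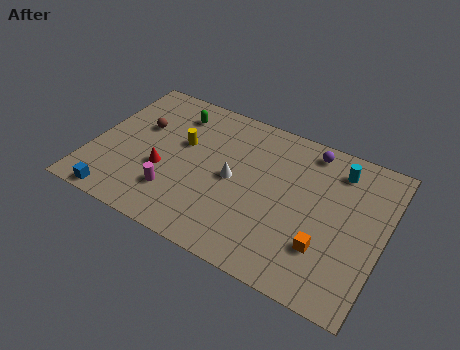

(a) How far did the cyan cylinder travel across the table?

2.3

The cyan cylinder moved from about (10.5, 8.4) to (12.7, 7.9), a distance of √(2.2² + 0.5²) ≈ 2.3.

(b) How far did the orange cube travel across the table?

2.9

The orange cube was near (10.4, 4.7) before and (12.6, 2.8) after, so it travelled √(2.2² + 1.9²) ≈ 2.9 units.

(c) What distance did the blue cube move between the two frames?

1.5

From (1.9, 2.3) to (1.9, 0.8), the blue cube covered √(0.0² + 1.5²) ≈ 1.5 units.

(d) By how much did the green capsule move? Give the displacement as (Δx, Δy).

(3.0, 0.5)

From the two frames, the green capsule sits at roughly (0.9, 7.3) before and (3.9, 7.8) after.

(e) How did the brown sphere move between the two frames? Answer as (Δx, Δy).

(0.2, -1.2)

The brown sphere was at about (2.1, 7.3) and moved to about (2.3, 6.1).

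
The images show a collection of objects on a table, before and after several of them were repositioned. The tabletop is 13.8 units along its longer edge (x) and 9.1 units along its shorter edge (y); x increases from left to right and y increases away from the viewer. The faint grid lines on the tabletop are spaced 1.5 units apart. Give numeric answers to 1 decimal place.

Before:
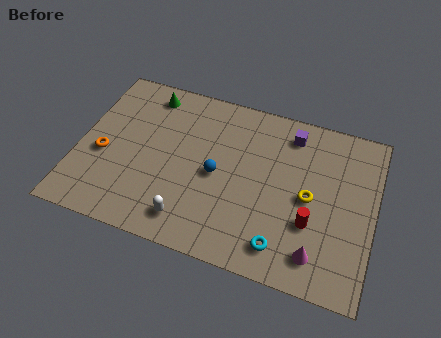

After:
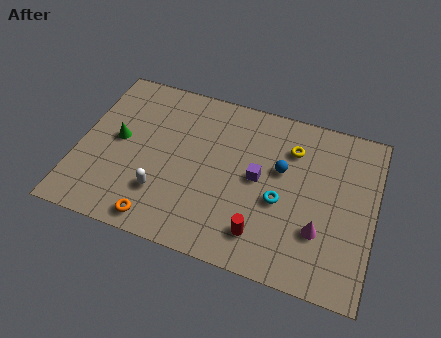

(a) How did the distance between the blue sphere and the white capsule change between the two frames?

+3.1

They were about 3.0 units apart before and 6.1 after — 3.1 units further apart.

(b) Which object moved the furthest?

the orange torus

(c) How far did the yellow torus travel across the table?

2.6

The yellow torus was near (10.8, 4.4) before and (9.8, 6.8) after, so it travelled √(1.0² + 2.4²) ≈ 2.6 units.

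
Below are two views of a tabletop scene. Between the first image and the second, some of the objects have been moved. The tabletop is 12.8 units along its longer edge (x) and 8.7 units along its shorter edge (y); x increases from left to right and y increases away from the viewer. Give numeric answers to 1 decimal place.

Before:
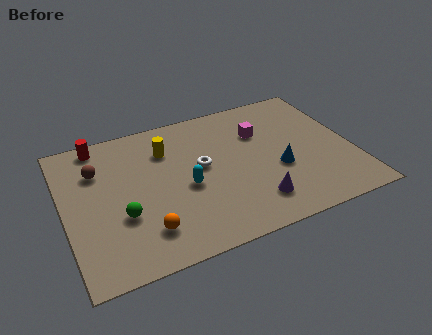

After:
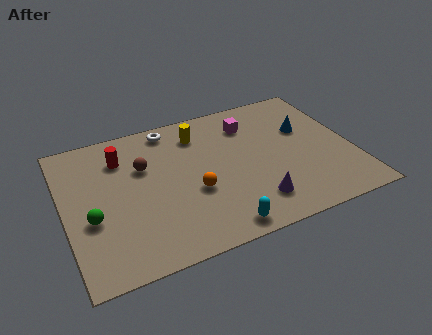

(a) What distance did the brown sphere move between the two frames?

2.1

The brown sphere was near (1.6, 6.2) before and (3.6, 5.7) after, so it travelled √(2.0² + 0.5²) ≈ 2.1 units.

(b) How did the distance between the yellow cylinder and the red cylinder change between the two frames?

+0.3

Before: roughly 3.2 units apart; after: 3.5. That's 0.3 units further apart.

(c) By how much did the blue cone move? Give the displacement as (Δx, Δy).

(1.5, 2.1)

The blue cone was at about (9.4, 3.4) and moved to about (10.9, 5.5).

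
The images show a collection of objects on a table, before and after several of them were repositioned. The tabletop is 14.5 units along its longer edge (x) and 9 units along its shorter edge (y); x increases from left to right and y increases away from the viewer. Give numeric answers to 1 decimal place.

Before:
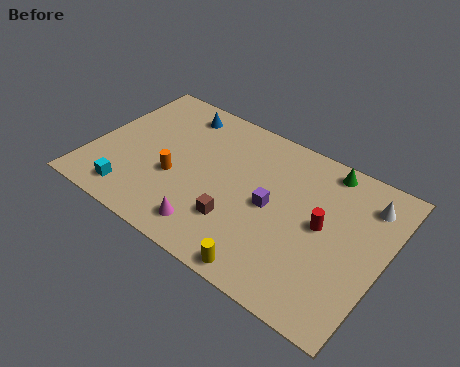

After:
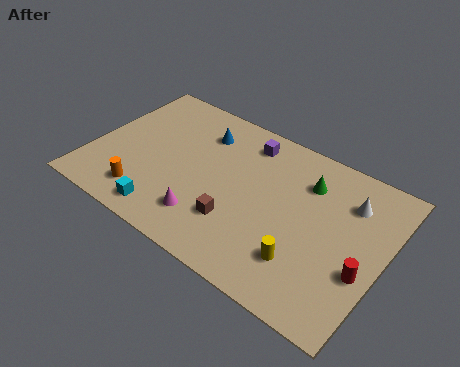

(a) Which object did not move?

the brown cube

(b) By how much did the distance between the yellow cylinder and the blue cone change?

-1.4

The distance was about 9.0 in the first image and 7.6 in the second, so they moved 1.4 units closer together.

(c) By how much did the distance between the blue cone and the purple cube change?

-4.0

They were about 6.3 units apart before and 2.3 after — 4.0 units closer together.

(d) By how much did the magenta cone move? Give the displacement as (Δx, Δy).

(-0.3, 0.5)

From the two frames, the magenta cone sits at roughly (6.5, 1.5) before and (6.2, 2.0) after.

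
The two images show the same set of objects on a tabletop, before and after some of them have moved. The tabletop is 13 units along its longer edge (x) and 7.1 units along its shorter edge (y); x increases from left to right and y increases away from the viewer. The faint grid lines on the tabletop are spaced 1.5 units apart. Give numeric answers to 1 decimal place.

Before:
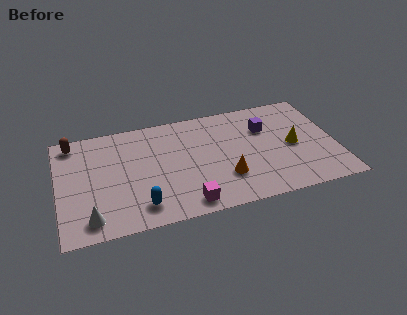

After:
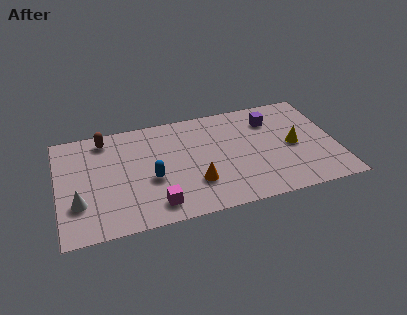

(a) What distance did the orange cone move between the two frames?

1.4

The orange cone moved from about (7.7, 2.1) to (6.3, 2.1), a distance of √(1.4² + 0.0²) ≈ 1.4.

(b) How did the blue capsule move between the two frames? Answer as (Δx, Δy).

(0.6, 1.6)

The blue capsule started near (3.7, 1.3) and ended near (4.3, 2.9).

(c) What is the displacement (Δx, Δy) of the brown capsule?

(1.5, -0.1)

The brown capsule started near (0.8, 6.2) and ended near (2.3, 6.1).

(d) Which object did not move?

the yellow cone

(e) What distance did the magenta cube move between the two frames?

1.4

From (5.8, 0.9) to (4.4, 1.2), the magenta cube covered √(1.4² + 0.3²) ≈ 1.4 units.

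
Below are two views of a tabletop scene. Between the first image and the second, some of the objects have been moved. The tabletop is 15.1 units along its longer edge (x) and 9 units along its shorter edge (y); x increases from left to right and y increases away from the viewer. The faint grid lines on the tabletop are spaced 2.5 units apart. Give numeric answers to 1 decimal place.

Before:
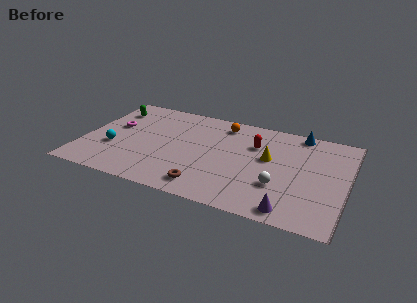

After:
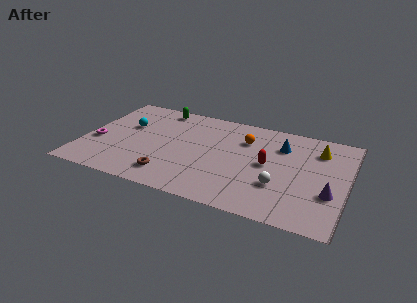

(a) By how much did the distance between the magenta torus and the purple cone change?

+2.0

They were about 11.4 units apart before and 13.4 after — 2.0 units further apart.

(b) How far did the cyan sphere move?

2.5

The cyan sphere moved from about (1.8, 3.2) to (2.3, 5.6), a distance of √(0.5² + 2.4²) ≈ 2.5.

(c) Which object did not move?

the white sphere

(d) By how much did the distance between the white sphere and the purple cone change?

+0.7

They were about 2.1 units apart before and 2.8 after — 0.7 units further apart.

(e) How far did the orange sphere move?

1.8

From (7.7, 7.6) to (9.1, 6.5), the orange sphere covered √(1.4² + 1.1²) ≈ 1.8 units.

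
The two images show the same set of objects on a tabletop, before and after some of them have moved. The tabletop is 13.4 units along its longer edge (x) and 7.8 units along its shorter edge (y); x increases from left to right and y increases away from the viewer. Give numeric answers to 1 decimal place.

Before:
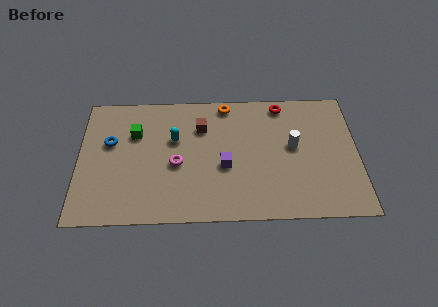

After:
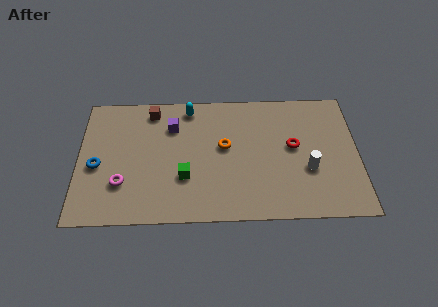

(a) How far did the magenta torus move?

2.8

From (4.7, 3.4) to (2.1, 2.3), the magenta torus covered √(2.6² + 1.1²) ≈ 2.8 units.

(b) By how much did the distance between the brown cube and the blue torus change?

-0.3

They were about 4.5 units apart before and 4.2 after — 0.3 units closer together.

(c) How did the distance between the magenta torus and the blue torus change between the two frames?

-1.9

Before: roughly 3.5 units apart; after: 1.6. That's 1.9 units closer together.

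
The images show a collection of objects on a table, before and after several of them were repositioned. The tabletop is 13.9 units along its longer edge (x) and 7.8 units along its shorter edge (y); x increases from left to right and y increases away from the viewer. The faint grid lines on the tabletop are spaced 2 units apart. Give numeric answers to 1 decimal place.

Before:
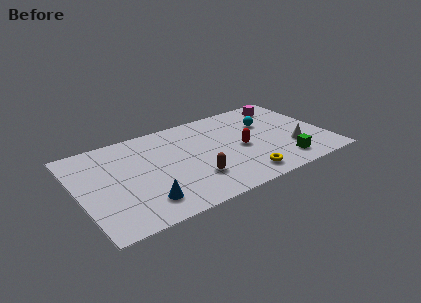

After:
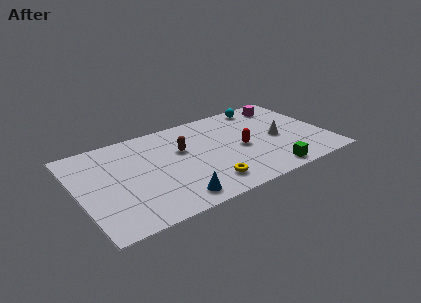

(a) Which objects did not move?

the magenta cube and the red capsule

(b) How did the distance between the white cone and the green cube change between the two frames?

+1.7

Before: roughly 1.2 units apart; after: 2.9. That's 1.7 units further apart.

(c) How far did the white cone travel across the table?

1.3

From (11.8, 2.4) to (11.2, 3.6), the white cone covered √(0.6² + 1.2²) ≈ 1.3 units.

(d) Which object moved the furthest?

the brown capsule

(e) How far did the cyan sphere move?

1.7

The cyan sphere was near (10.8, 5.2) before and (10.9, 6.9) after, so it travelled √(0.1² + 1.7²) ≈ 1.7 units.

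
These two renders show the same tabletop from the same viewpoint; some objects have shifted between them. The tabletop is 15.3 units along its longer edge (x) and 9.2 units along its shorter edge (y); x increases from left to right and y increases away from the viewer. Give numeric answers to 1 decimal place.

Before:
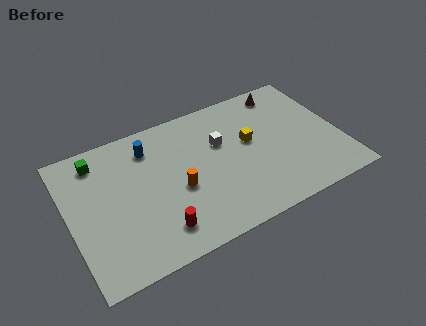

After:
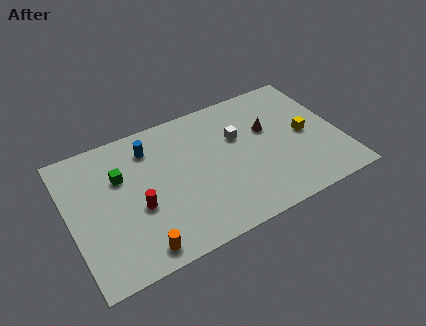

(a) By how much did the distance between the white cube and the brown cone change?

-2.8

They were about 4.5 units apart before and 1.7 after — 2.8 units closer together.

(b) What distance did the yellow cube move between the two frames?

3.2

From (10.3, 5.3) to (13.4, 4.5), the yellow cube covered √(3.1² + 0.8²) ≈ 3.2 units.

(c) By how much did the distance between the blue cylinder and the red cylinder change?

-1.7

The distance was about 5.5 in the first image and 3.8 in the second, so they moved 1.7 units closer together.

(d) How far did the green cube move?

1.9

The green cube was near (1.9, 7.7) before and (3.0, 6.1) after, so it travelled √(1.1² + 1.6²) ≈ 1.9 units.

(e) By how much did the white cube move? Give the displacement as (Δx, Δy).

(1.0, 0.0)

The white cube was at about (8.7, 5.9) and moved to about (9.7, 5.9).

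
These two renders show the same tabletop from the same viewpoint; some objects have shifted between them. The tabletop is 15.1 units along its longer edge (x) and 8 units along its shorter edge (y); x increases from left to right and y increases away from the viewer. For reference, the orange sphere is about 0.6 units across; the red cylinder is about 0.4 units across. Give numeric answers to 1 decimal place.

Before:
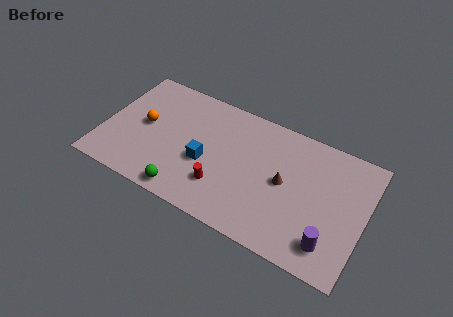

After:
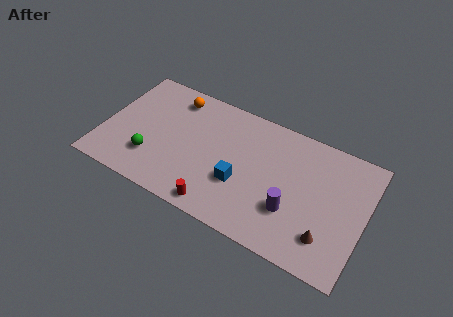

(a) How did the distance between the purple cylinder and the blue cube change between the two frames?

-4.6

Before: roughly 7.6 units apart; after: 3.0. That's 4.6 units closer together.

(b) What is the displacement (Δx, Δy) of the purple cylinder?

(-2.3, 1.0)

From the two frames, the purple cylinder sits at roughly (13.4, 1.6) before and (11.1, 2.6) after.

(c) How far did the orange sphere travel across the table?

2.9

The orange sphere moved from about (2.3, 4.2) to (3.7, 6.7), a distance of √(1.4² + 2.5²) ≈ 2.9.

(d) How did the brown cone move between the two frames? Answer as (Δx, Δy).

(2.7, -2.2)

The brown cone was at about (10.5, 4.1) and moved to about (13.2, 1.9).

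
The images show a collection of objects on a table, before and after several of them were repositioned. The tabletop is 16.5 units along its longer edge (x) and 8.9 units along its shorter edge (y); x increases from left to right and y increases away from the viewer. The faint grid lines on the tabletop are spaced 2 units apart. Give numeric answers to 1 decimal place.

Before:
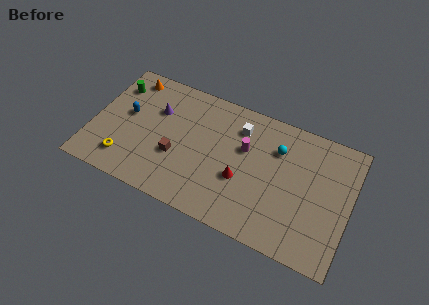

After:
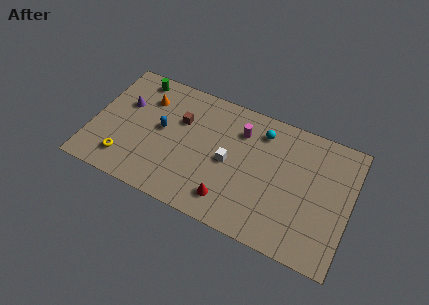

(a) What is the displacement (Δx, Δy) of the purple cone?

(-2.0, -0.3)

The purple cone started near (3.9, 6.0) and ended near (1.9, 5.7).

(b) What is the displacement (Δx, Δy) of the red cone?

(-0.6, -1.7)

From the two frames, the red cone sits at roughly (9.7, 3.4) before and (9.1, 1.7) after.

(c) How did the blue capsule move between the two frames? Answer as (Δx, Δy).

(2.3, -0.2)

The blue capsule started near (2.1, 5.0) and ended near (4.4, 4.8).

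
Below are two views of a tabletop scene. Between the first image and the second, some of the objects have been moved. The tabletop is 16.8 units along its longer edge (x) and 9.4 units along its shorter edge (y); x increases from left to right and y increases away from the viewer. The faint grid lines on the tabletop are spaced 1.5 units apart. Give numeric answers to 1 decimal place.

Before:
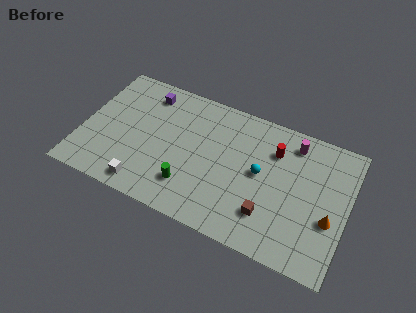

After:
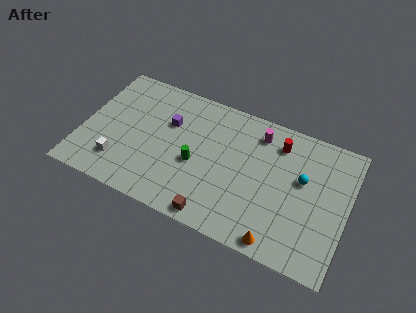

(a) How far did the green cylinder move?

1.7

From (7.1, 2.3) to (7.3, 4.0), the green cylinder covered √(0.2² + 1.7²) ≈ 1.7 units.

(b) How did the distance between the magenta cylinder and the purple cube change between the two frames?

-3.6

Before: roughly 9.4 units apart; after: 5.8. That's 3.6 units closer together.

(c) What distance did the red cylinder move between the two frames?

0.6

The red cylinder was near (12.0, 6.9) before and (12.2, 7.5) after, so it travelled √(0.2² + 0.6²) ≈ 0.6 units.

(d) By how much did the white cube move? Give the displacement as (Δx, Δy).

(-1.8, 1.0)

The white cube started near (4.4, 1.2) and ended near (2.6, 2.2).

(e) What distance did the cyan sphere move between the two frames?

2.7

From (11.3, 5.0) to (13.9, 5.6), the cyan sphere covered √(2.6² + 0.6²) ≈ 2.7 units.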